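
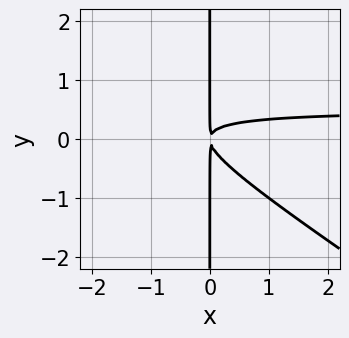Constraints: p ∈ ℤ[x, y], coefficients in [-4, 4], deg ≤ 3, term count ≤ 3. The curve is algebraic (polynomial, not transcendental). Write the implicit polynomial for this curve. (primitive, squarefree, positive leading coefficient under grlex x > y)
2*x^2*y + 3*x*y^2 - x^2

First, deg p = 3.
Next, against the integer gridlines: every point of the y-axis in the box is on the curve.
Finally, the integer polynomial consistent with all of this is the stated p.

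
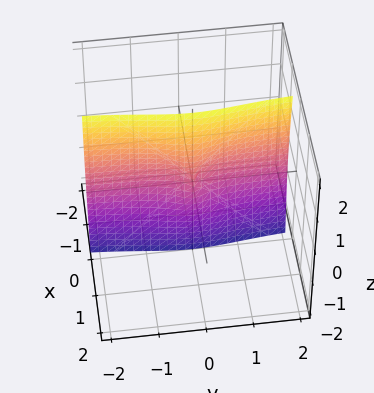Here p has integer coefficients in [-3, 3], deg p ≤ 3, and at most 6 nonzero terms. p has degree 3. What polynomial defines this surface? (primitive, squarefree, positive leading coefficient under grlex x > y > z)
3*x^3 + 3*x*y^2 + 2*x*z^2 + y^2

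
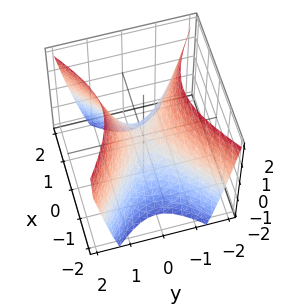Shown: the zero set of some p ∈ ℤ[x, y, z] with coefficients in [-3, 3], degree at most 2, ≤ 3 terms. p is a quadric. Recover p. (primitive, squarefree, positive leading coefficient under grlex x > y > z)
2*x^2 - 3*y^2 + 2*z

The degree is 2 — a saddle surface; a quadric.
Symmetries: the x ↦ −x reflection is a symmetry, so x appears only in even powers; it's symmetric under y → −y, forcing even powers of y.
Observable constraints: it meets the z-axis at z = 0 (among the integer gridlines); it meets the x-axis at x = 0 (among the integer gridlines); it meets the y-axis at y = 0 (among the integer gridlines).
Fitting integer coefficients to these (and the overall shape) gives p.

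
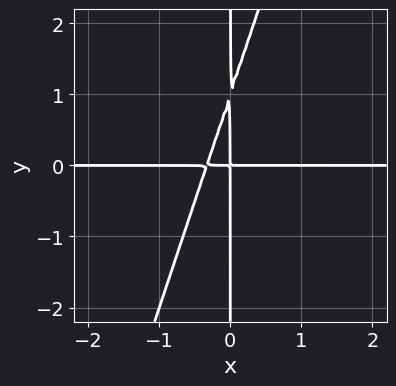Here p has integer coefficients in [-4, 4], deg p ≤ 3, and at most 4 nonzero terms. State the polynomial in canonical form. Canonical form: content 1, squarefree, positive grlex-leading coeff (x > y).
3*x^2*y - x*y^2 + x*y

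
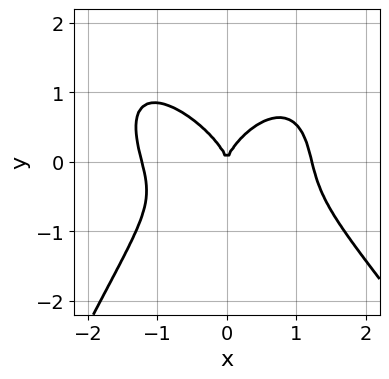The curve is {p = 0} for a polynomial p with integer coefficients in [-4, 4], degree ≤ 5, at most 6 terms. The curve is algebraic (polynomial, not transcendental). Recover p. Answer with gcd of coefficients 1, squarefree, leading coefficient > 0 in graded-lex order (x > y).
1. deg p = 4. A generic line meets the curve in up to 4 points.
2. Observable constraints: it crosses the y-axis at the gridline y = 0; it meets the x-axis at x = 0 (among the integer gridlines).
3. Together with the visible shape, these determine p as stated.

2*x^4 + x^3*y + 3*y^3 - 3*x^2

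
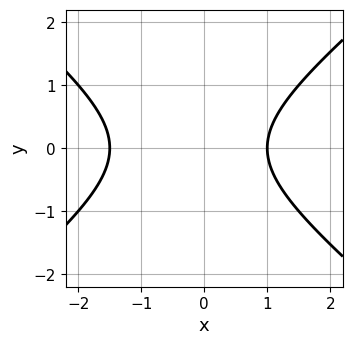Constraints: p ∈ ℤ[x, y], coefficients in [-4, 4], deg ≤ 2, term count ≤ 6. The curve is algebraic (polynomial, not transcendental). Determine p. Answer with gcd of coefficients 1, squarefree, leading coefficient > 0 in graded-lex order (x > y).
2*x^2 - 3*y^2 + x - 3

1. The degree is 2 — the shape is more complex than any degree-1 curve.
2. Symmetries: the y ↦ −y reflection is a symmetry, so y appears only in even powers.
3. Reading off the gridlines: it meets the x-axis at x = 1 (among the integer gridlines); it misses every integer gridline on the y-axis.
4. Assembling these constraints gives the stated polynomial.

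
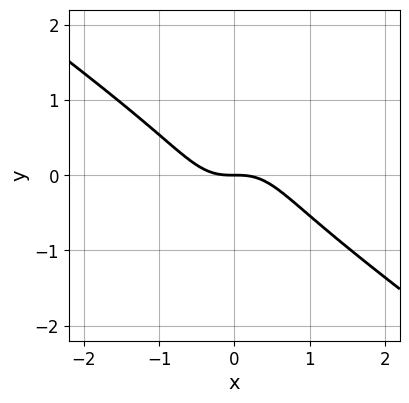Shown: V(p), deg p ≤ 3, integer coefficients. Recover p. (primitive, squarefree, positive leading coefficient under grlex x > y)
3*x^3 + 3*x^2*y + 2*y^3 + 2*y

Degree: a generic line meets the curve in up to 3 points, so deg p = 3.
Reading off the gridlines: one x-axis crossing is at x = 0; it crosses the y-axis at the gridline y = 0.
Together with the visible shape, these determine p as stated.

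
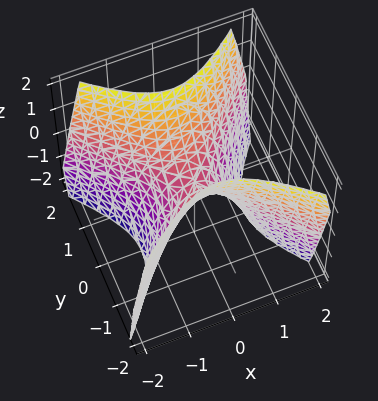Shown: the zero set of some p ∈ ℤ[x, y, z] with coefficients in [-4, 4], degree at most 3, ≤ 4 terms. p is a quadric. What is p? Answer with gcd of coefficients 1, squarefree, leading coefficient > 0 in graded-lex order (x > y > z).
First, the degree is 2 — a saddle surface; a quadric.
Then, symmetries: the x ↦ −x reflection is a symmetry, so x appears only in even powers; the y ↦ −y reflection is a symmetry, so y appears only in even powers.
Then, reading off the gridlines: it crosses the x-axis at the gridline x = 0; it meets the y-axis at y = 0 (among the integer gridlines).
Finally, solving for integer coefficients yields p as stated.

3*x^2 - 3*y^2 + 2*z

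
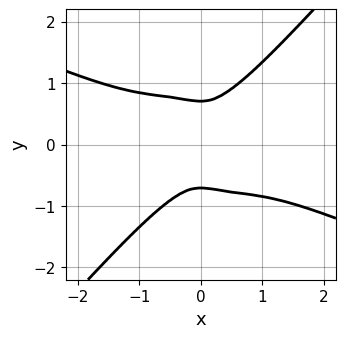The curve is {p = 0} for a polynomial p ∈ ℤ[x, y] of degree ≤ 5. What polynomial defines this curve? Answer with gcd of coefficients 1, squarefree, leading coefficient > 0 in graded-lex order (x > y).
First, degree: a generic line meets the curve in up to 4 points, so deg p = 4.
Finally, the integer polynomial consistent with all of this is the stated p.

x^4 + 2*x^3*y - 2*y^4 + x^2 + y^2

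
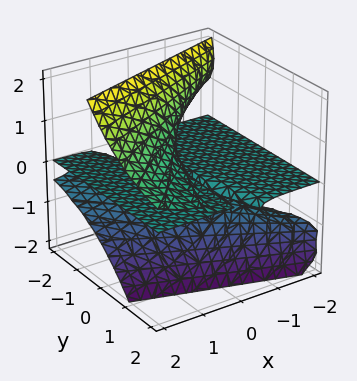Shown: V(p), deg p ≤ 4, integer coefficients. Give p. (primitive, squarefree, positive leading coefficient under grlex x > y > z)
3*y*z^2 + 2*z^3 - 2*x*z

(a) deg p = 3. No degree-2 surface has this shape.
(b) Observable constraints: the visible x-axis segment lies entirely on the surface; it meets the z-axis at z = 0 (among the integer gridlines); the visible y-axis segment lies entirely on the surface.
(c) Putting this together gives p.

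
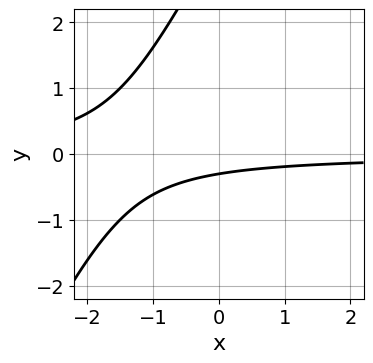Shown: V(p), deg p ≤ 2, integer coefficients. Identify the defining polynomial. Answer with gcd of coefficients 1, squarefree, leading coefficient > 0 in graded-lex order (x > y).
The degree is 2 — no degree-1 curve has this shape.
From the visible intercepts: no x-intercept at any integer in the box.
Together with the visible shape, these determine p as stated.

2*x*y - y^2 + 3*y + 1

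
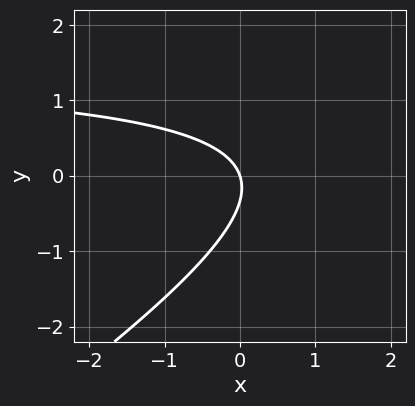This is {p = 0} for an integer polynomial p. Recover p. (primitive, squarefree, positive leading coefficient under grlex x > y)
2*x*y - 3*y^2 - 3*x - y

(a) Degree: the shape is more complex than any degree-1 curve, so deg p = 2.
(b) From the visible intercepts: it crosses the y-axis at the gridline y = 0; it crosses the x-axis at the gridline x = 0.
(c) Matching integer coefficients to the picture gives p.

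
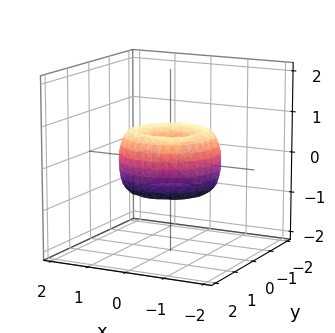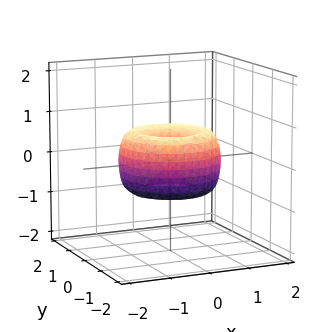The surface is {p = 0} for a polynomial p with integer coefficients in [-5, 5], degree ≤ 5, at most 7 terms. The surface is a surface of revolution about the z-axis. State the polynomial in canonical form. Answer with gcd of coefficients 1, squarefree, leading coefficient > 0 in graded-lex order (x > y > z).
1. deg p = 4.
2. By symmetry, the z-axis is an axis of rotation, so x and y enter only as x² + y².
3. From the visible intercepts: a circular section at z = 0 has radius between 1 and 2; one x-axis crossing is at x = 0.
4. These observations pin down the coefficients.

2*x^4 + 4*x^2*y^2 + 2*y^4 - 3*x^2 - 3*y^2 + 2*z^2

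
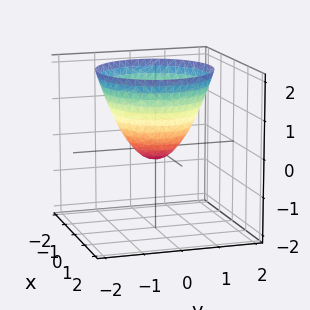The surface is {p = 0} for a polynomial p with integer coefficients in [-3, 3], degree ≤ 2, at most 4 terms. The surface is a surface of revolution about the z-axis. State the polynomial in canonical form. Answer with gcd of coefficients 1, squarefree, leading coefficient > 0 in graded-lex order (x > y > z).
Degree: a generic line meets the surface in up to 2 points, so deg p = 2.
Symmetries: the surface is invariant under rotation about z: p = q(x² + y², z).
Reading off the gridlines: a circular section at z = 1 has radius between 1 and 2.
The integer polynomial consistent with all of this is the stated p.

3*x^2 + 3*y^2 - 3*z - 1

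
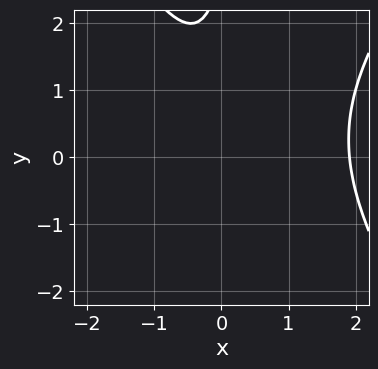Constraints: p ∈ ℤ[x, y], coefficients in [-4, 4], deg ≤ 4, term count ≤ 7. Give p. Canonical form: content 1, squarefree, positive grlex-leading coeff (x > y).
First, deg p = 3.
Next, from the visible intercepts: the curve avoids every integer y-axis point in the box.
Finally, putting this together gives p.

2*x^3 - x*y^2 - 3*x^2 + y - 3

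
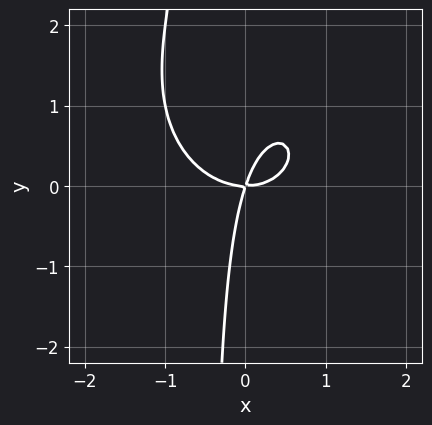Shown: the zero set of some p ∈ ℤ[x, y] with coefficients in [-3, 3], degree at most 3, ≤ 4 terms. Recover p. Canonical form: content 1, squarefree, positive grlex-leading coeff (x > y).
1. The degree is 3 — the shape is more complex than any degree-2 curve.
2. From the visible intercepts: one y-axis crossing is at y = 0; one x-axis crossing is at x = 0.
3. Putting this together gives p.

2*x^3 + 2*x*y^2 - 3*x*y + y^2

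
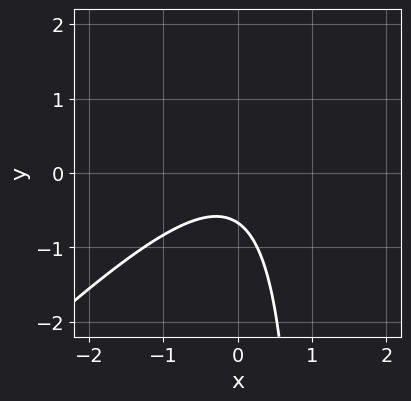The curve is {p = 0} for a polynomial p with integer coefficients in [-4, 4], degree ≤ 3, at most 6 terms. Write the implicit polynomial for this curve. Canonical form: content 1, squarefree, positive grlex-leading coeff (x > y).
3*x^2 - 3*x*y + 3*y + 2

Degree: no degree-1 curve has this shape, so deg p = 2.
Against the integer gridlines: the curve avoids every integer x-axis point in the box.
Solving for integer coefficients yields p as stated.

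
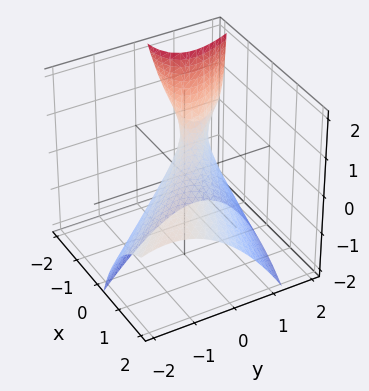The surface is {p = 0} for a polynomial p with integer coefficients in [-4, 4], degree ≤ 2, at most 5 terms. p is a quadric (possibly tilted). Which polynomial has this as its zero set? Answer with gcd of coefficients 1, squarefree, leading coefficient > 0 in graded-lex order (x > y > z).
1. Degree: a generic line meets the surface in up to 2 points, so deg p = 2.
2. Reading off the gridlines: one y-axis crossing is at y = 0; one x-axis crossing is at x = 0; one z-axis crossing is at z = 0.
3. Solving for integer coefficients yields p as stated.

x^2 + 3*x*y + 2*x*z + 2*y^2 + 3*z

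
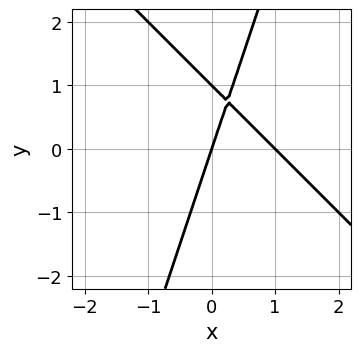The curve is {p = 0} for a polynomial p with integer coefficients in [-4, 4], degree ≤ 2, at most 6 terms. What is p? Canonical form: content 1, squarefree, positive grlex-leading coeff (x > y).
3*x^2 + 2*x*y - y^2 - 3*x + y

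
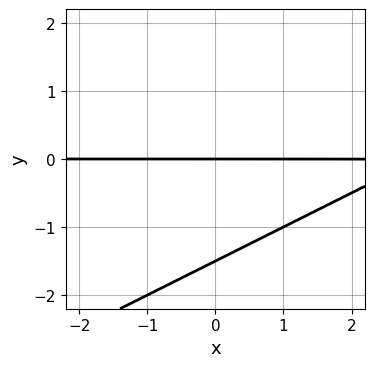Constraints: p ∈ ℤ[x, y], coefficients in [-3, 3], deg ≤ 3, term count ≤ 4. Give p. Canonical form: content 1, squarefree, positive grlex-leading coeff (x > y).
The degree is 2 — no degree-1 curve has this shape.
Reading off the gridlines: every point of the x-axis in the box is on the curve; it crosses the y-axis at the gridline y = 0.
These observations pin down the coefficients.

x*y - 2*y^2 - 3*y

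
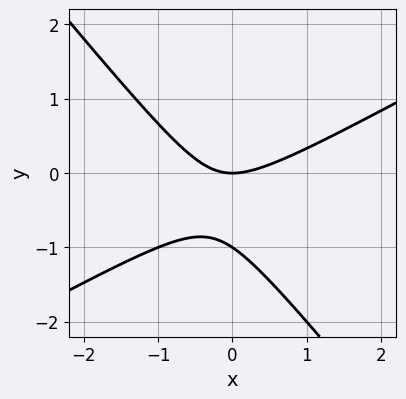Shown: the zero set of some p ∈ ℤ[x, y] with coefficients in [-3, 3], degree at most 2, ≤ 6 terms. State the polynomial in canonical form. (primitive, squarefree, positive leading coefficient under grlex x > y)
2*x^2 - 2*x*y - 3*y^2 - 3*y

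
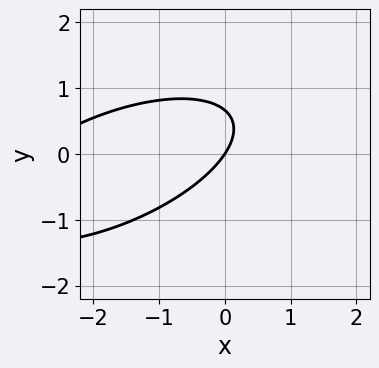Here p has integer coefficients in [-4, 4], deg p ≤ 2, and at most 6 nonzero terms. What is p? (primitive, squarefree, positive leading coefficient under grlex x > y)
(a) Degree: no degree-1 curve has this shape, so deg p = 2.
(b) From the axis intercepts and sections: one x-axis crossing is at x = 0; it meets the y-axis at y = 0 (among the integer gridlines).
(c) Together with the visible shape, these determine p as stated.

x^2 - 2*x*y + 3*y^2 + 3*x - 2*y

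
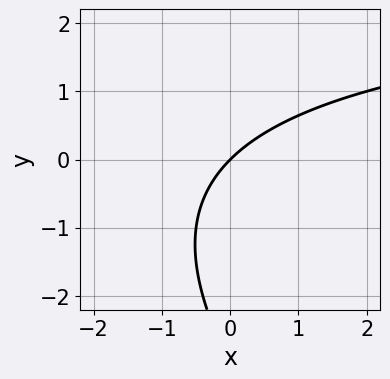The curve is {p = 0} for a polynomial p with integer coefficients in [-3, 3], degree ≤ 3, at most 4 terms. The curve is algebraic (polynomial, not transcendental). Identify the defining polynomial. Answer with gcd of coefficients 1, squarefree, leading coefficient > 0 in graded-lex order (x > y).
First, the degree is 2 — no degree-1 curve has this shape.
Then, reading off the gridlines: it crosses the y-axis at the gridline y = 0; one x-axis crossing is at x = 0.
Finally, putting this together gives p.

x*y + y^2 - 3*x + 3*y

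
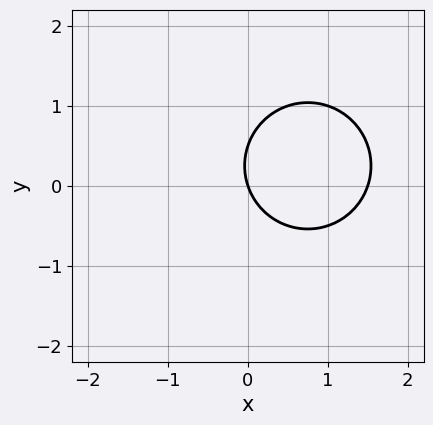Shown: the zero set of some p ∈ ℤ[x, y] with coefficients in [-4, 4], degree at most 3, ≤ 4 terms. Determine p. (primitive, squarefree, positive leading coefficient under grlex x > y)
deg p = 2.
Observable constraints: it meets the x-axis at x = 0 (among the integer gridlines); it crosses the y-axis at the gridline y = 0.
Fitting integer coefficients to these (and the overall shape) gives p.

2*x^2 + 2*y^2 - 3*x - y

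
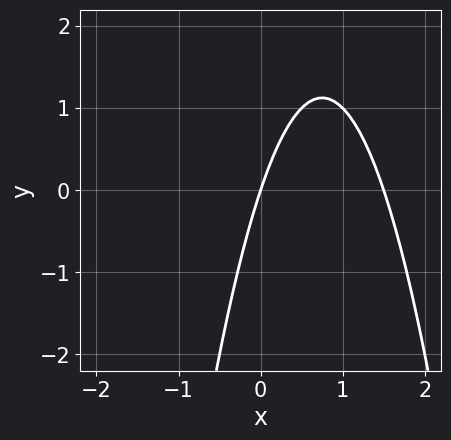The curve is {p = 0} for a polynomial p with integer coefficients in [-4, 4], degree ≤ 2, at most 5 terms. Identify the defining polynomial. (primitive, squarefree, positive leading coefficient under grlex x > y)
1. Degree: the shape is more complex than any degree-1 curve, so deg p = 2.
2. Observable constraints: it crosses the y-axis at the gridline y = 0; one x-axis crossing is at x = 0.
3. The integer polynomial consistent with all of this is the stated p.

2*x^2 - 3*x + y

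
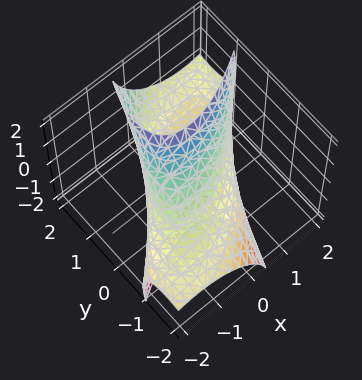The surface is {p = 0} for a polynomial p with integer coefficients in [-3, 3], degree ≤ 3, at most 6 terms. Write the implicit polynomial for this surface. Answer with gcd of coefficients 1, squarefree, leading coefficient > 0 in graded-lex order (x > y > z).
2*x^2 - 3*x*y + 2*y^2 - 3*y*z + z^2 - 3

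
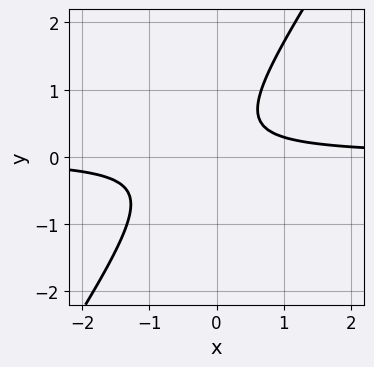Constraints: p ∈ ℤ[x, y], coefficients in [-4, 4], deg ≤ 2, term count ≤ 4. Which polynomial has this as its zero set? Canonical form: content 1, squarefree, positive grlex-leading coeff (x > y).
(a) Degree: the shape is more complex than any degree-1 curve, so deg p = 2.
(b) Reading off the gridlines: the curve avoids every integer x-axis point in the box; no y-intercept at any integer in the box.
(c) Together with the visible shape, these determine p as stated.

3*x*y - 2*y^2 + y - 1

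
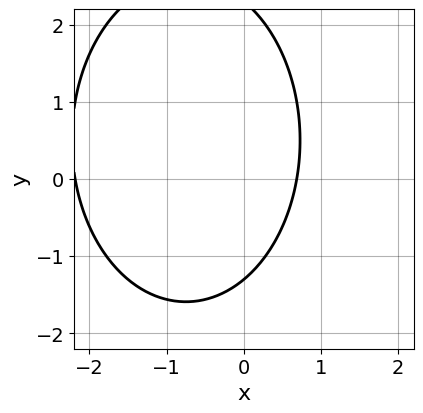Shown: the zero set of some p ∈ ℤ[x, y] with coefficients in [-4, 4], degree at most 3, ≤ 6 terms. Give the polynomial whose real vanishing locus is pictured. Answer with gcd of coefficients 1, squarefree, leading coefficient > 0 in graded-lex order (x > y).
2*x^2 + y^2 + 3*x - y - 3

First, degree: the shape is more complex than any degree-1 curve, so deg p = 2.
Finally, solving for integer coefficients yields p as stated.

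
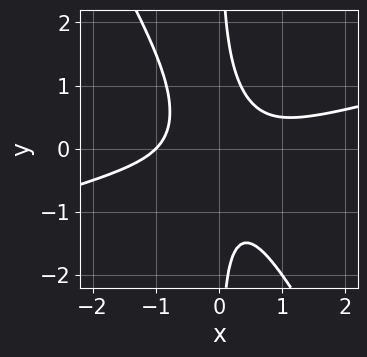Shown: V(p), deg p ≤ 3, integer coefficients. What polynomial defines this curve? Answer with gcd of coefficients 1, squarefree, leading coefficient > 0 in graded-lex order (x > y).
x^3 - 3*x^2*y - 2*x*y^2 + 1

deg p = 3. A generic line meets the curve in up to 3 points.
Reading off the gridlines: no y-intercept at any integer in the box; it crosses the x-axis at the gridline x = -1.
Putting this together gives p.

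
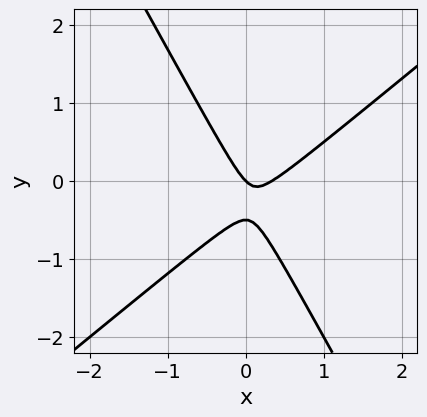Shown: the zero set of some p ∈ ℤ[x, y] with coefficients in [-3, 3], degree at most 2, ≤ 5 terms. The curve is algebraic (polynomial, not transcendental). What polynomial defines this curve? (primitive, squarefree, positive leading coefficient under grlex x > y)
(a) Degree: no degree-1 curve has this shape, so deg p = 2.
(b) Reading off the gridlines: it meets the y-axis at y = 0 (among the integer gridlines); one x-axis crossing is at x = 0.
(c) Matching integer coefficients to the picture gives p.

3*x^2 - 2*x*y - 2*y^2 - x - y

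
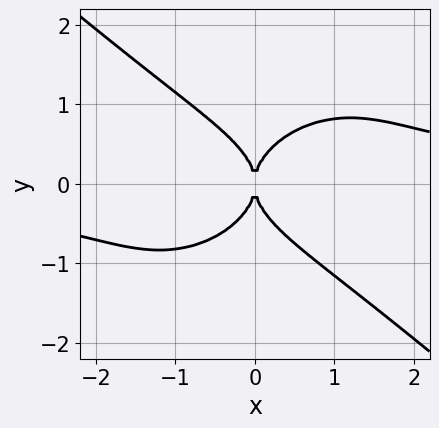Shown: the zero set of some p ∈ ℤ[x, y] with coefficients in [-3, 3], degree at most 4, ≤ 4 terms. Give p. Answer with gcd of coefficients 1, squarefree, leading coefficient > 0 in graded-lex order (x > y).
1. deg p = 4. A generic line meets the curve in up to 4 points.
2. Checking where it meets the axes: it meets the y-axis at y = 0 (among the integer gridlines); one x-axis crossing is at x = 0.
3. The integer polynomial consistent with all of this is the stated p.

2*x^3*y + 3*y^4 - 3*x^2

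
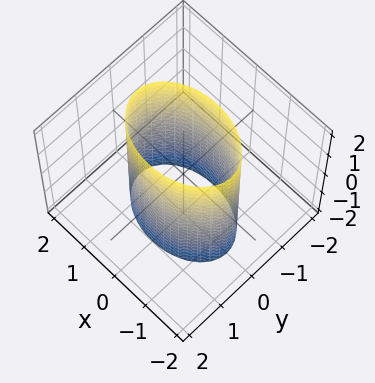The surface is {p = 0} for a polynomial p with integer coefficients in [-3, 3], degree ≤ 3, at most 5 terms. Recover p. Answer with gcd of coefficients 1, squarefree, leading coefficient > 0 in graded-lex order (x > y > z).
x^2 + 2*y^2 - 2

deg p = 2.
Symmetries: it's symmetric under y → −y, forcing even powers of y; it's symmetric under z → −z, forcing even powers of z; it's symmetric under x → −x, forcing even powers of x.
Observable constraints: among the integer gridlines, it crosses the y-axis at y ∈ {-1, 1}; no z-intercept at any integer in the box.
Together with the visible shape, these determine p as stated.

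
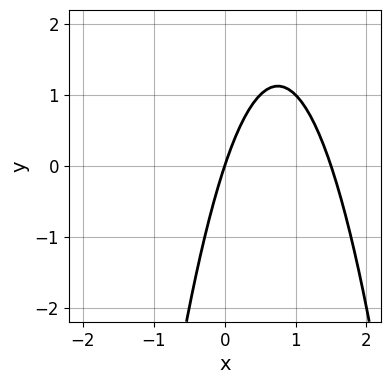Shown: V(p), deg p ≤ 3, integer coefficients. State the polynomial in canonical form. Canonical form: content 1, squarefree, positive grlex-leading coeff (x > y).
2*x^2 - 3*x + y

First, degree: no degree-1 curve has this shape, so deg p = 2.
Then, reading off the gridlines: it meets the y-axis at y = 0 (among the integer gridlines); it crosses the x-axis at the gridline x = 0.
Finally, the integer polynomial consistent with all of this is the stated p.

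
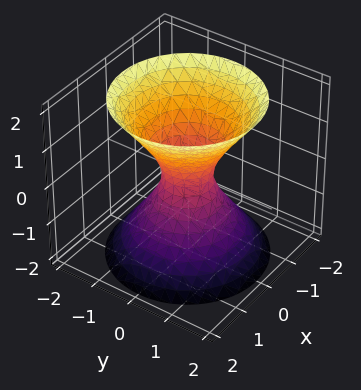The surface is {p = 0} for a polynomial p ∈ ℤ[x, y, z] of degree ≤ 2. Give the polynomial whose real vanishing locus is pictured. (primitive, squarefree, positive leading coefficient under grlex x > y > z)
1. Degree: a generic line meets the surface in up to 2 points, so deg p = 2.
2. Symmetry: the surface is invariant under rotation about z: p = q(x² + y², z).
3. Observable constraints: a circular section at z = 0 has radius between 0 and 1; no z-intercept at any integer in the box.
4. The integer polynomial consistent with all of this is the stated p.

3*x^2 + 3*y^2 - 2*z^2 - 1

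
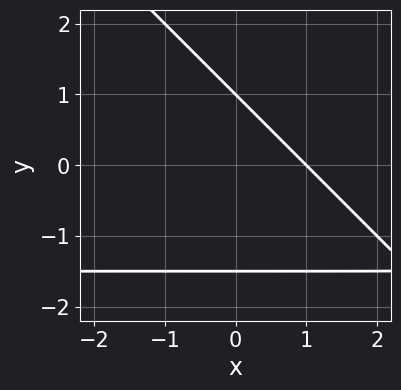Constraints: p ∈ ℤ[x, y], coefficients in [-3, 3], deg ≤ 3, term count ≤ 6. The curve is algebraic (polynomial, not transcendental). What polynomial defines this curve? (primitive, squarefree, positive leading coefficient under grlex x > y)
Degree: no degree-1 curve has this shape, so deg p = 2.
From the axis intercepts and sections: it crosses the x-axis at the gridline x = 1; it crosses the y-axis at the gridline y = 1.
Assembling these constraints gives the stated polynomial.

2*x*y + 2*y^2 + 3*x + y - 3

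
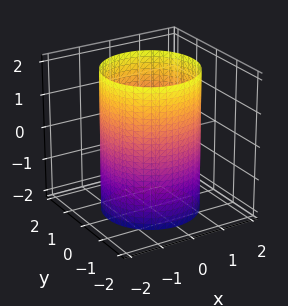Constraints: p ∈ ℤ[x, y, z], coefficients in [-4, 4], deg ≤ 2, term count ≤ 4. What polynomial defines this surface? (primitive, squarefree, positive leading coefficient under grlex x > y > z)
1. deg p = 2. A cylinder; a quadric.
2. Symmetries: it's symmetric under z → −z, forcing even powers of z; the surface is invariant under rotation about z: p = q(x² + y², z).
3. Reading off the gridlines: a circular section at z = 1 has radius between 1 and 2; no z-intercept at any integer in the box.
4. Solving for integer coefficients yields p as stated.

x^2 + y^2 - 2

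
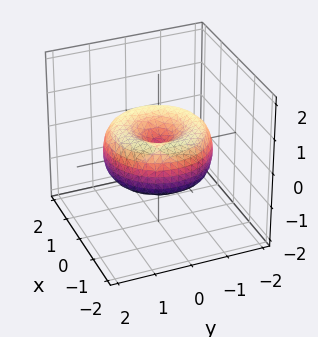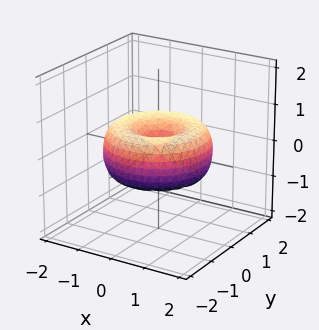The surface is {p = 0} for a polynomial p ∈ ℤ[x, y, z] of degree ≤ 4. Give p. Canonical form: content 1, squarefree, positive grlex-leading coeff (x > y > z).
deg p = 4.
Symmetries: rotational symmetry about the z-axis ⇒ p depends on x, y only through x² + y².
Reading off the gridlines: it meets the z-axis at z = 0 (among the integer gridlines); a circular section at z = 0 has radius between 1 and 2; it crosses the x-axis at the gridline x = 0.
Putting this together gives p.

x^4 + 2*x^2*y^2 + y^4 - 2*x^2 - 2*y^2 + 2*z^2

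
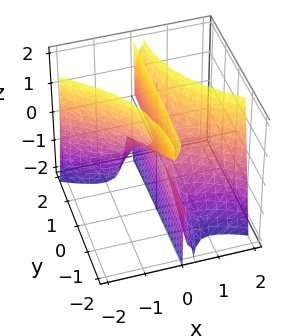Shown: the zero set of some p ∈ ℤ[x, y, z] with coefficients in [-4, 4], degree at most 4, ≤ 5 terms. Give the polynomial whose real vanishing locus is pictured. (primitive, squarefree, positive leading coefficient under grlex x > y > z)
1. The degree is 3 — the shape is more complex than any degree-2 surface.
2. From the visible intercepts: it crosses the x-axis at the gridline x = 0; every point of the z-axis in the box is on the surface; the visible y-axis segment lies entirely on the surface.
3. Assembling these constraints gives the stated polynomial.

2*x^3 + 3*x^2*y - x*z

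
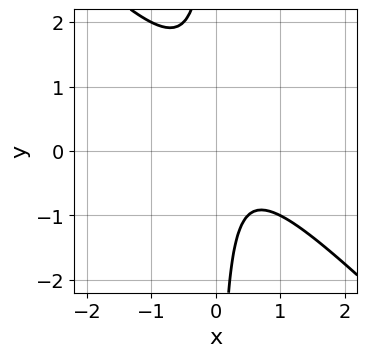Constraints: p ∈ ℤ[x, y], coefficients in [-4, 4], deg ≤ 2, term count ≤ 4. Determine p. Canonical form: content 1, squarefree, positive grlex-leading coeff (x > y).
2*x^2 + 2*x*y - x + 1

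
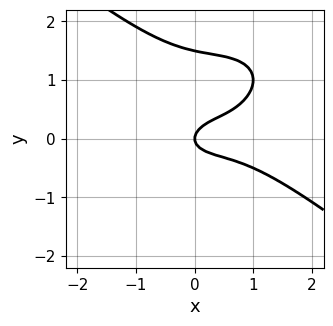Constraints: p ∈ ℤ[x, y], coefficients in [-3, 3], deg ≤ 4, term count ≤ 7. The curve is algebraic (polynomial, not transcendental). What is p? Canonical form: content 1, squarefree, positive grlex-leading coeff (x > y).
x^3 + 2*y^3 - x^2 - 3*y^2 + x

1. deg p = 3. No degree-2 curve has this shape.
2. From the visible intercepts: one y-axis crossing is at y = 0; it meets the x-axis at x = 0 (among the integer gridlines).
3. The integer polynomial consistent with all of this is the stated p.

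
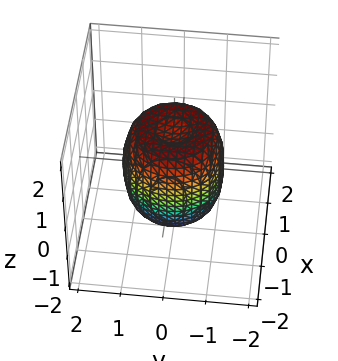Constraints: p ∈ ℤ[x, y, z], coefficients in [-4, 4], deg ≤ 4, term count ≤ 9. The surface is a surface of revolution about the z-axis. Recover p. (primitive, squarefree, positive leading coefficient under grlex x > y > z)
2*x^4 + 4*x^2*y^2 + 2*y^4 - 2*x^2 - 2*y^2 + z^2 - 1

(a) The degree is 4 — no degree-3 surface has this shape.
(b) By symmetry, every cross-section ⟂ z is a circle, so x, y appear only via x² + y².
(c) Reading off the gridlines: a circular section at z = 1 has radius exactly 1; among the integer gridlines, it crosses the z-axis at z ∈ {-1, 1}.
(d) These observations pin down the coefficients.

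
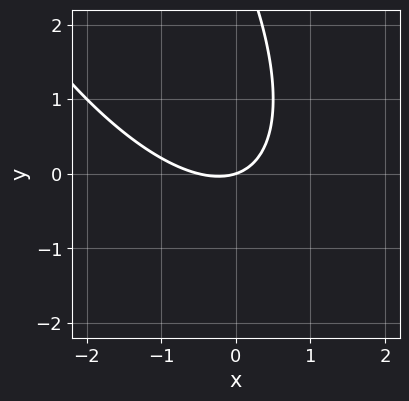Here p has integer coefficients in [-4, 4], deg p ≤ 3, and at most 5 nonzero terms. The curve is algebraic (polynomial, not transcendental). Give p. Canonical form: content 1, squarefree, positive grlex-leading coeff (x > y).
(a) deg p = 2. No degree-1 curve has this shape.
(b) From the visible intercepts: it meets the y-axis at y = 0 (among the integer gridlines); it crosses the x-axis at the gridline x = 0.
(c) Assembling these constraints gives the stated polynomial.

2*x^2 + 2*x*y + y^2 + x - 3*y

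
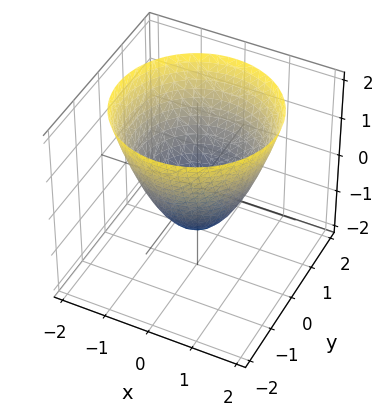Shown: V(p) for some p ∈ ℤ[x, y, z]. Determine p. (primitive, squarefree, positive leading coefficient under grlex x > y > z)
1. Degree: a generic line meets the surface in up to 2 points, so deg p = 2.
2. Symmetry: the z-axis is an axis of rotation, so x and y enter only as x² + y².
3. From the visible intercepts: the y-axis gridline crossings are at y ∈ {-1, 1}; a circular section at z = 1 has radius between 1 and 2; the x-axis gridline crossings are at x ∈ {-1, 1}; it crosses the z-axis at the gridline z = -1.
4. Assembling these constraints gives the stated polynomial.

x^2 + y^2 - z - 1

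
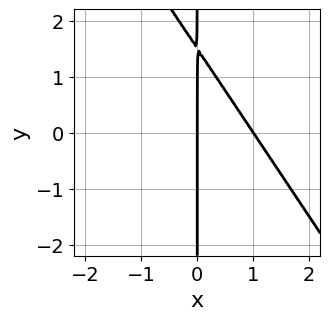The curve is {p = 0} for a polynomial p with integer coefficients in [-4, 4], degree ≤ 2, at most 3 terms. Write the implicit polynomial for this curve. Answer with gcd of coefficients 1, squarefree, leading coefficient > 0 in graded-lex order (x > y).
3*x^2 + 2*x*y - 3*x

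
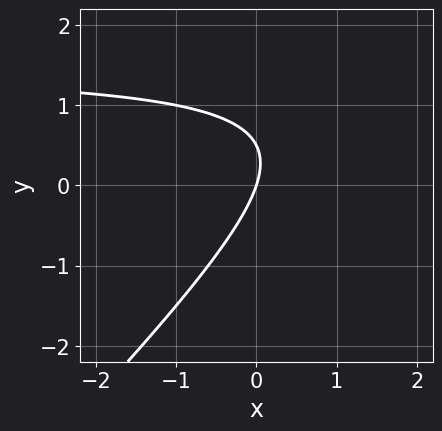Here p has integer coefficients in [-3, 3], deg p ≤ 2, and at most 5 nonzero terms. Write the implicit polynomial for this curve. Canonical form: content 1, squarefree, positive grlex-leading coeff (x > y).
1. deg p = 2.
2. From the visible intercepts: it meets the y-axis at y = 0 (among the integer gridlines); one x-axis crossing is at x = 0.
3. Together with the visible shape, these determine p as stated.

2*x*y - 2*y^2 - 3*x + y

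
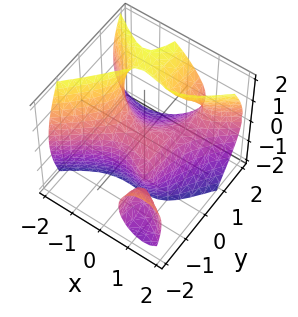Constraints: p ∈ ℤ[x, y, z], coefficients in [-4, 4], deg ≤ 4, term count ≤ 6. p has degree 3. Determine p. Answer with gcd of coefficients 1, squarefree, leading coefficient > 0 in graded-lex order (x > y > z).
First, I count 2 distinct pieces.
Then, degree: the shape is more complex than any degree-2 surface, so deg p = 3.
Next, reading off the gridlines: it crosses the y-axis at the gridline y = 0; it meets the x-axis at x = 0 (among the integer gridlines); it crosses the z-axis at the gridline z = 0.
Finally, fitting integer coefficients to these (and the overall shape) gives p.

2*x^3 - 3*x*y^2 - 2*y*z^2 + 2*y^2 + 2*z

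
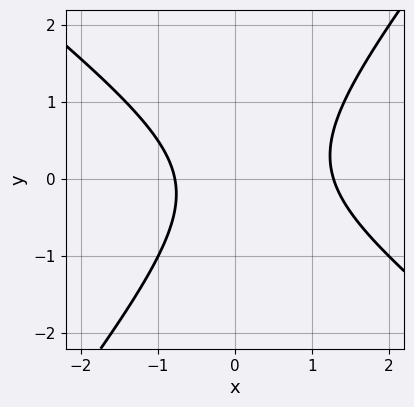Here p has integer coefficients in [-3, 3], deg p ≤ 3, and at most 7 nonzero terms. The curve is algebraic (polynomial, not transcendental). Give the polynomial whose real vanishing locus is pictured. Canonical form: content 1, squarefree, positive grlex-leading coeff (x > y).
2*x^2 + x*y - 2*y^2 - x - 2

(a) Degree: a generic line meets the curve in up to 2 points, so deg p = 2.
(b) From the visible intercepts: it misses every integer gridline on the y-axis.
(c) Assembling these constraints gives the stated polynomial.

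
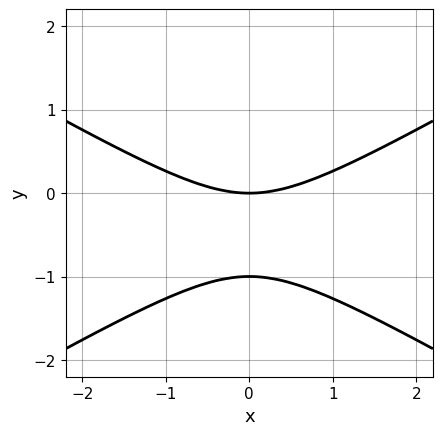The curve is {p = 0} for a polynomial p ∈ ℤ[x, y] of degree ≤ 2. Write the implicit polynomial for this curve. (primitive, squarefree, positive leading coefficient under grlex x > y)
x^2 - 3*y^2 - 3*y

First, degree: the shape is more complex than any degree-1 curve, so deg p = 2.
Then, symmetries: mirror symmetry x ↦ −x ⇒ only even powers of x.
Next, against the integer gridlines: the y-axis gridline crossings are at y ∈ {-1, 0}; it crosses the x-axis at the gridline x = 0.
Finally, matching integer coefficients to the picture gives p.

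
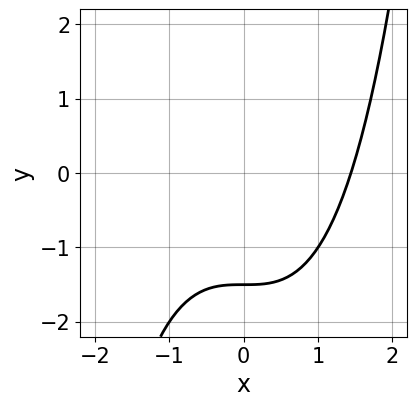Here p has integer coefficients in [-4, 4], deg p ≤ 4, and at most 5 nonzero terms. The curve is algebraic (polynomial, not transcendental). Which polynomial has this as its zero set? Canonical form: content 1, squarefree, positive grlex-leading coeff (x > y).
The degree is 3 — no degree-2 curve has this shape.
The integer polynomial consistent with all of this is the stated p.

x^3 - 2*y - 3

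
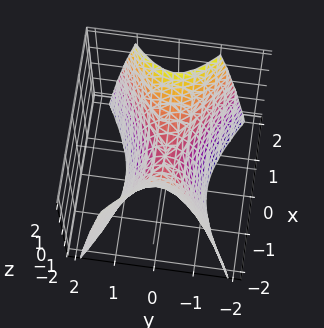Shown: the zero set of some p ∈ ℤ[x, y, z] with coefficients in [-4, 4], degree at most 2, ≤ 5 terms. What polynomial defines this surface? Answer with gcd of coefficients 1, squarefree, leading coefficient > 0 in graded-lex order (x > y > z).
x^2 - 2*y^2 - z

1. The degree is 2 — a hyperbolic paraboloid; a quadric.
2. Symmetries: it's symmetric under x → −x, forcing even powers of x; it's symmetric under y → −y, forcing even powers of y.
3. From the axis intercepts and sections: it meets the z-axis at z = 0 (among the integer gridlines); it crosses the y-axis at the gridline y = 0.
4. Matching integer coefficients to the picture gives p.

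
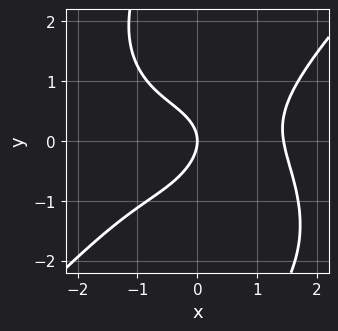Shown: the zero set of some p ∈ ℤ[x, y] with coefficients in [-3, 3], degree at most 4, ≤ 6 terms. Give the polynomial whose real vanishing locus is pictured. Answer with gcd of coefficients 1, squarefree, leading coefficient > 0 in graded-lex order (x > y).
x^4 - x*y^3 + x*y - 3*y^2 - 3*x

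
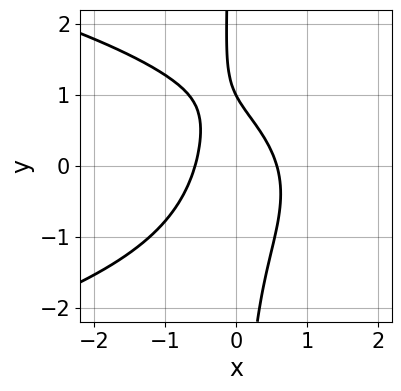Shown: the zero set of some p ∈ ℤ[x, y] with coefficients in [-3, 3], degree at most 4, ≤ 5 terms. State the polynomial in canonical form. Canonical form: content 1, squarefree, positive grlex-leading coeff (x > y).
2*x*y^2 + 3*x^2 + y - 1

1. The degree is 3 — a generic line meets the curve in up to 3 points.
2. Observable constraints: it crosses the y-axis at the gridline y = 1.
3. Assembling these constraints gives the stated polynomial.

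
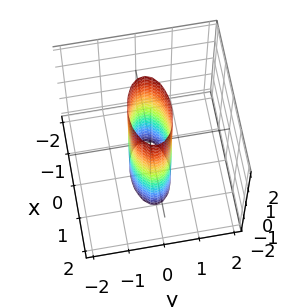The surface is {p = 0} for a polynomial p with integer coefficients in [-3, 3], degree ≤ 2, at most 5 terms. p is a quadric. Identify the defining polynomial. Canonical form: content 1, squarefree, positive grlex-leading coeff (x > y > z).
deg p = 2. A cylinder; a quadric.
Symmetries: mirror symmetry x ↦ −x ⇒ only even powers of x; the z ↦ −z reflection is a symmetry, so z appears only in even powers; it's symmetric under y → −y, forcing even powers of y.
From the visible intercepts: among the integer gridlines, it crosses the x-axis at x ∈ {-1, 1}; the surface avoids every integer z-axis point in the box.
Fitting integer coefficients to these (and the overall shape) gives p.

x^2 + 3*y^2 - 1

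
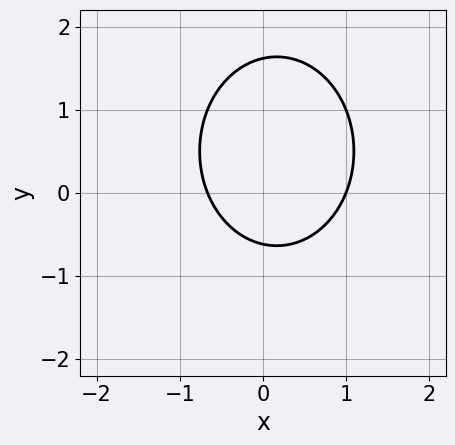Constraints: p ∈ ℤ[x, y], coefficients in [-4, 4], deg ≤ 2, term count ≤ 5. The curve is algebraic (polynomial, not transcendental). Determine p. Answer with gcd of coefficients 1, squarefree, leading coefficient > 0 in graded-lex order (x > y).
3*x^2 + 2*y^2 - x - 2*y - 2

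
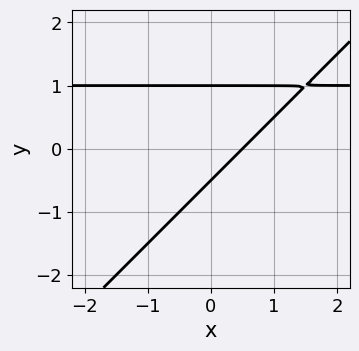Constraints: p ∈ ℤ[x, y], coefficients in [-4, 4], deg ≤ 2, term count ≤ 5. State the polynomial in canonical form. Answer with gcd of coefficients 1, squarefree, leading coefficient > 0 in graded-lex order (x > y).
2*x*y - 2*y^2 - 2*x + y + 1

Degree: no degree-1 curve has this shape, so deg p = 2.
Observable constraints: one y-axis crossing is at y = 1.
Fitting integer coefficients to these (and the overall shape) gives p.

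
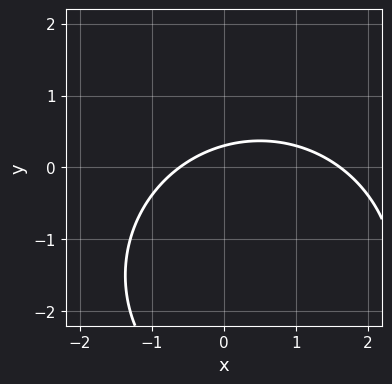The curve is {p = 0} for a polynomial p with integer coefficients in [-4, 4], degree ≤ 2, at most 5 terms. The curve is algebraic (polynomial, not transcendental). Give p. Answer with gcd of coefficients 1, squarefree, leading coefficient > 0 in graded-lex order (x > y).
(a) deg p = 2. No degree-1 curve has this shape.
(b) The integer polynomial consistent with all of this is the stated p.

x^2 + y^2 - x + 3*y - 1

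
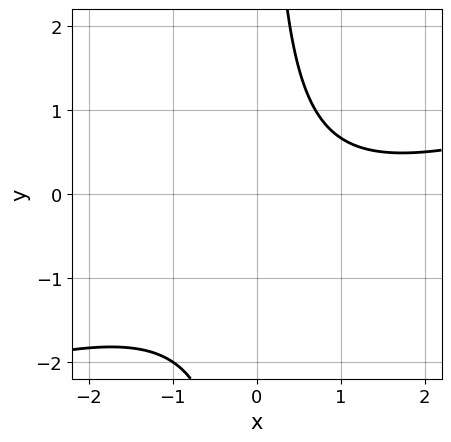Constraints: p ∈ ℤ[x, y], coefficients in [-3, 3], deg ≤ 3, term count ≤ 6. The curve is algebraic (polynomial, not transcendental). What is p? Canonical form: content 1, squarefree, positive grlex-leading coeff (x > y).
x^2 - 3*x*y - 2*x + 3

(a) Degree: a generic line meets the curve in up to 2 points, so deg p = 2.
(b) Checking where it meets the axes: it misses every integer gridline on the x-axis; the curve avoids every integer y-axis point in the box.
(c) Putting this together gives p.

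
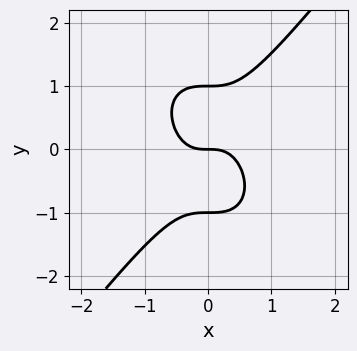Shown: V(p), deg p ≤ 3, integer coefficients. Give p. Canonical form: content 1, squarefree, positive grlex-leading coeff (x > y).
(a) The degree is 3 — no degree-2 curve has this shape.
(b) Observable constraints: it crosses the x-axis at the gridline x = 0; the y-axis gridline crossings are at y ∈ {-1, 0, 1}.
(c) Solving for integer coefficients yields p as stated.

2*x^3 - y^3 + y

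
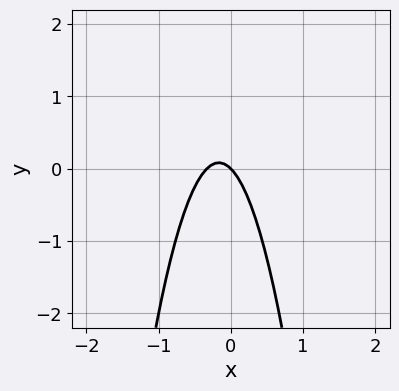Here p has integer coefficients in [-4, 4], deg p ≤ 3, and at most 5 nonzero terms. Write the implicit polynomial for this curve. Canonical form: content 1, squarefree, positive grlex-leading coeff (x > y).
1. Degree: the shape is more complex than any degree-1 curve, so deg p = 2.
2. Checking where it meets the axes: it meets the y-axis at y = 0 (among the integer gridlines); it meets the x-axis at x = 0 (among the integer gridlines).
3. Fitting integer coefficients to these (and the overall shape) gives p.

3*x^2 + x + y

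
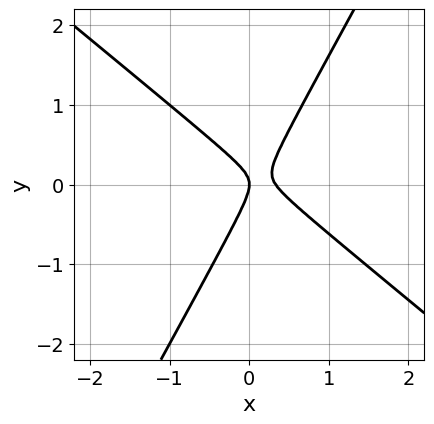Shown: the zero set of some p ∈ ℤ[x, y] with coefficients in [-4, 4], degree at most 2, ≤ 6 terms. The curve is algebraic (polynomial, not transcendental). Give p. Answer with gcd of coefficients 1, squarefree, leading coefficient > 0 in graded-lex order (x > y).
3*x^2 + 2*x*y - 2*y^2 - x

(a) Degree: the shape is more complex than any degree-1 curve, so deg p = 2.
(b) Observable constraints: it meets the y-axis at y = 0 (among the integer gridlines); one x-axis crossing is at x = 0.
(c) Solving for integer coefficients yields p as stated.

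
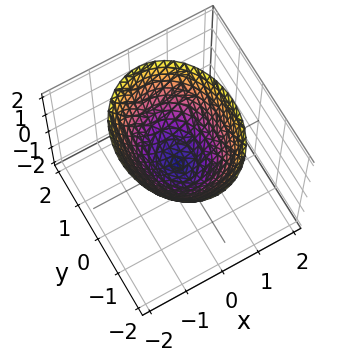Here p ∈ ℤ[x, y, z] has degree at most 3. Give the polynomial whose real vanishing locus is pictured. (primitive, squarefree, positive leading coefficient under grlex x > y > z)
3*x^2 + 2*y^2 - 3*z

First, the degree is 2 — a paraboloid; a quadric.
Next, symmetries: mirror symmetry x ↦ −x ⇒ only even powers of x; mirror symmetry y ↦ −y ⇒ only even powers of y.
Then, from the visible intercepts: it meets the z-axis at z = 0 (among the integer gridlines); one y-axis crossing is at y = 0; it crosses the x-axis at the gridline x = 0.
Finally, putting this together gives p.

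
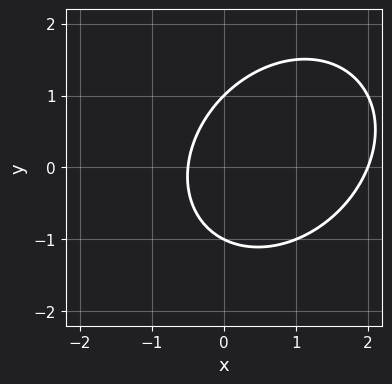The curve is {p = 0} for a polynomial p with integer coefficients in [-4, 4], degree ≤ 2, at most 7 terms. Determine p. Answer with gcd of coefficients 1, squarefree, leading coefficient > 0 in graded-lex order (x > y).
First, the degree is 2 — no degree-1 curve has this shape.
Then, against the integer gridlines: it crosses the x-axis at the gridline x = 2; the y-axis gridline crossings are at y ∈ {-1, 1}.
Finally, solving for integer coefficients yields p as stated.

2*x^2 - x*y + 2*y^2 - 3*x - 2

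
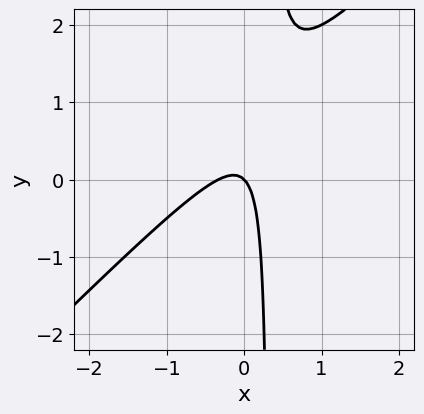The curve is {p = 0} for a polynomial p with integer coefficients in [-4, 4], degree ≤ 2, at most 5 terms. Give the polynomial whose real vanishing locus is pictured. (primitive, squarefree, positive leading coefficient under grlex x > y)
3*x^2 - 3*x*y + x + y

1. deg p = 2. The shape is more complex than any degree-1 curve.
2. Reading off the gridlines: it crosses the y-axis at the gridline y = 0; it crosses the x-axis at the gridline x = 0.
3. Assembling these constraints gives the stated polynomial.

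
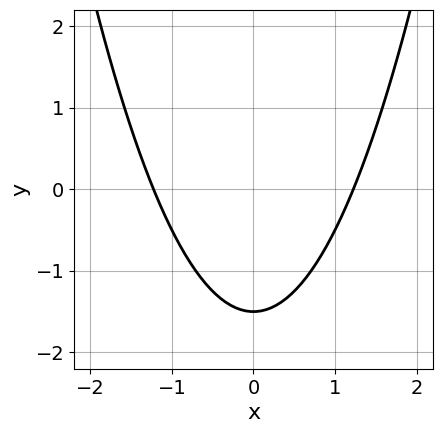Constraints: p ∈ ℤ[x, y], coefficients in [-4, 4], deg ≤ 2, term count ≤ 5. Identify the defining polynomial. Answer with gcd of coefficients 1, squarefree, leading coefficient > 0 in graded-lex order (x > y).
(a) The degree is 2 — a generic line meets the curve in up to 2 points.
(b) Symmetries: it's symmetric under x → −x, forcing even powers of x.
(c) These observations pin down the coefficients.

2*x^2 - 2*y - 3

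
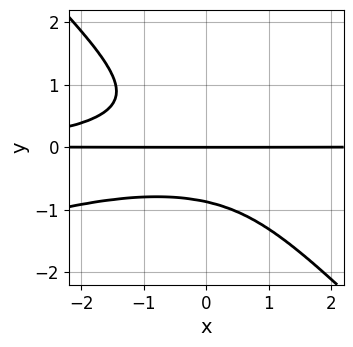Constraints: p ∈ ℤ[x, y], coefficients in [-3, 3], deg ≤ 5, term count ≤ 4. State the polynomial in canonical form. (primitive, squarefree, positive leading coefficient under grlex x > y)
(a) Degree: the shape is more complex than any degree-3 curve, so deg p = 4.
(b) Against the integer gridlines: it crosses the y-axis at the gridline y = 0; every point of the x-axis in the box is on the curve.
(c) Together with the visible shape, these determine p as stated.

x^2*y^2 - 2*x*y^3 - 3*y^4 - 2*y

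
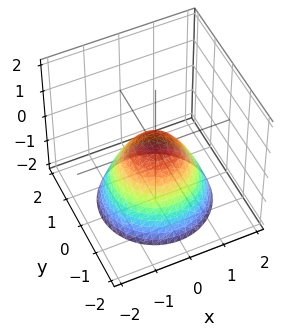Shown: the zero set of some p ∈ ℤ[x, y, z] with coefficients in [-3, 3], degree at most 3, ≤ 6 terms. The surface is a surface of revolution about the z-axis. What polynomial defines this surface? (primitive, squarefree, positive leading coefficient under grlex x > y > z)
The degree is 2 — no degree-1 surface has this shape.
Symmetries: the z-axis is an axis of rotation, so x and y enter only as x² + y².
From the visible intercepts: a circular section at z = -2 has radius between 1 and 2.
Putting this together gives p.

3*x^2 + 3*y^2 + 3*z - 1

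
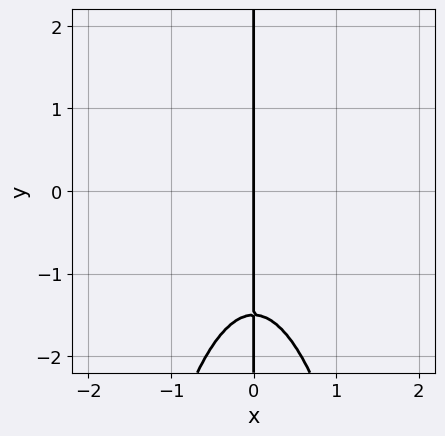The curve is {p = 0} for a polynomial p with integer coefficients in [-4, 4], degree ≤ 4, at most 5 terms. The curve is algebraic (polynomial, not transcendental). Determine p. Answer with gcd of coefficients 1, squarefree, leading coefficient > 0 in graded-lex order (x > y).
First, the degree is 3 — no degree-2 curve has this shape.
Then, against the integer gridlines: every point of the y-axis in the box is on the curve; it meets the x-axis at x = 0 (among the integer gridlines).
Finally, fitting integer coefficients to these (and the overall shape) gives p.

3*x^3 + 2*x*y + 3*x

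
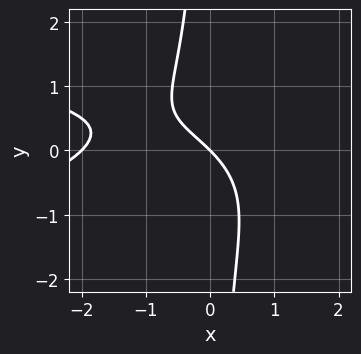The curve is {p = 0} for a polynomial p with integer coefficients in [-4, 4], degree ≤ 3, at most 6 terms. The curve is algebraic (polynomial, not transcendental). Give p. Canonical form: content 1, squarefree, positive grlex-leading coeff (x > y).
2*x*y^2 + x^2 + 2*x + 2*y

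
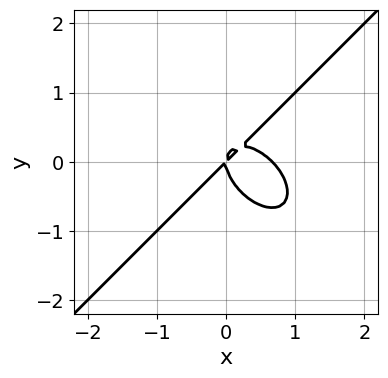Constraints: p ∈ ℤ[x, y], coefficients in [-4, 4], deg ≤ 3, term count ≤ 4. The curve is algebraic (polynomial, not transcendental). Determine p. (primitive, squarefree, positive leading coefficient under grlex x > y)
3*x^3 - 3*y^3 - 2*x^2 + 2*x*y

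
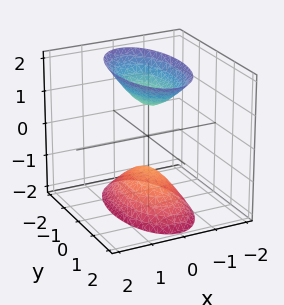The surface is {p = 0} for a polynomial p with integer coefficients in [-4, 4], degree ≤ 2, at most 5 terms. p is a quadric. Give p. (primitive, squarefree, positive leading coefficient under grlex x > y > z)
3*x^2 + y^2 - z^2 + 1

First, there are 2 components. They look like related sheets of one shape, so recover p as a whole.
Then, deg p = 2. Two separate bowl-shaped sheets opening away from each other; a quadric.
Next, symmetries: it's symmetric under y → −y, forcing even powers of y; mirror symmetry x ↦ −x ⇒ only even powers of x; it's symmetric under z → −z, forcing even powers of z.
Next, observable constraints: among the integer gridlines, it crosses the z-axis at z ∈ {-1, 1}; it misses every integer gridline on the x-axis; no y-intercept at any integer in the box.
Finally, assembling these constraints gives the stated polynomial.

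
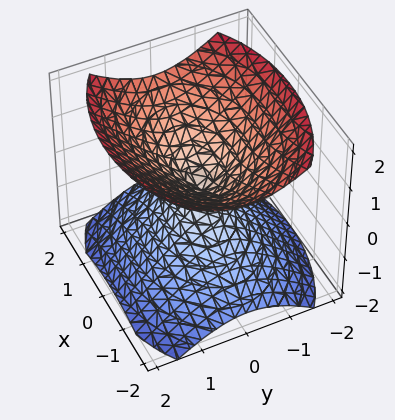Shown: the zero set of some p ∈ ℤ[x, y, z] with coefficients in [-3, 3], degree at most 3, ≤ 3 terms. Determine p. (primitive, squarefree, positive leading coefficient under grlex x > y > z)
x^2 + 2*y^2 - 2*z^2

(a) The picture has 2 separate pieces. Treating them together as one polynomial.
(b) Degree: a double cone through the origin; a quadric, so deg p = 2.
(c) Symmetries: it's symmetric under y → −y, forcing even powers of y; it's symmetric under x → −x, forcing even powers of x; the z ↦ −z reflection is a symmetry, so z appears only in even powers.
(d) Observable constraints: it meets the z-axis at z = 0 (among the integer gridlines); it meets the x-axis at x = 0 (among the integer gridlines).
(e) Fitting integer coefficients to these (and the overall shape) gives p.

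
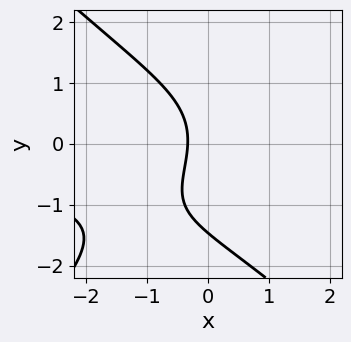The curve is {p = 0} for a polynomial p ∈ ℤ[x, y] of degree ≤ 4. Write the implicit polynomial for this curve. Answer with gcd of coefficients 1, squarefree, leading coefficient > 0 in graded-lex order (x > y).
x^2*y - y^3 - y^2 - 3*x - 1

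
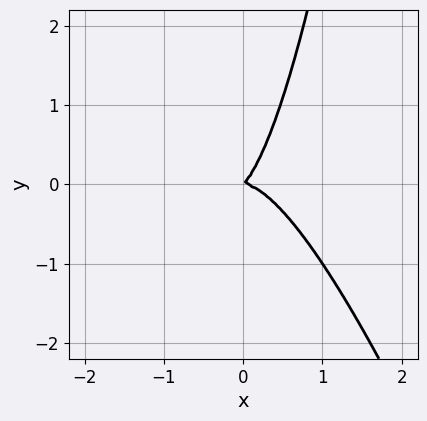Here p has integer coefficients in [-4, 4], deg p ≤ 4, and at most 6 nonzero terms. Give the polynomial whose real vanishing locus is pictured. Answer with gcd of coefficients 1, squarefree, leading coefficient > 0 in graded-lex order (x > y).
3*x^3 + x^2*y + x*y - y^2

First, deg p = 3. The shape is more complex than any degree-2 curve.
Then, against the integer gridlines: it crosses the x-axis at the gridline x = 0; one y-axis crossing is at y = 0.
Finally, solving for integer coefficients yields p as stated.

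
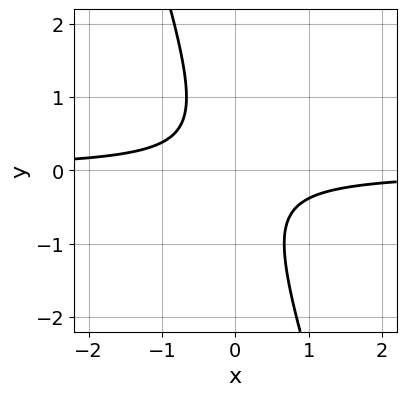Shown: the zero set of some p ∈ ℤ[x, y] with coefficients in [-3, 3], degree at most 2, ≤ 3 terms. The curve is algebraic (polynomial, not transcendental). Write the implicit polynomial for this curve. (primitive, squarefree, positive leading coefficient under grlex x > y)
3*x*y + y^2 + 1

The degree is 2 — the shape is more complex than any degree-1 curve.
From the axis intercepts and sections: it misses every integer gridline on the x-axis; the curve avoids every integer y-axis point in the box.
Fitting integer coefficients to these (and the overall shape) gives p.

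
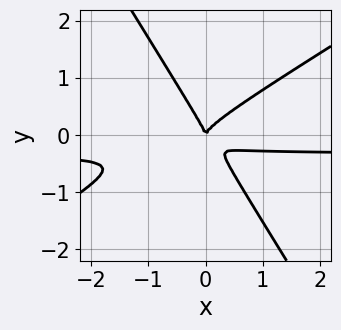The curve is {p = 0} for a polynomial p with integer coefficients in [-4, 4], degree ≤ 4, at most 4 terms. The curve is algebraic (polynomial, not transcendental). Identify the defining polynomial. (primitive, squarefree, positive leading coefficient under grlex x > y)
First, deg p = 3. The shape is more complex than any degree-2 curve.
Then, against the integer gridlines: one y-axis crossing is at y = 0; one x-axis crossing is at x = 0.
Finally, matching integer coefficients to the picture gives p.

3*x^2*y - 3*x*y^2 - 3*y^3 + x^2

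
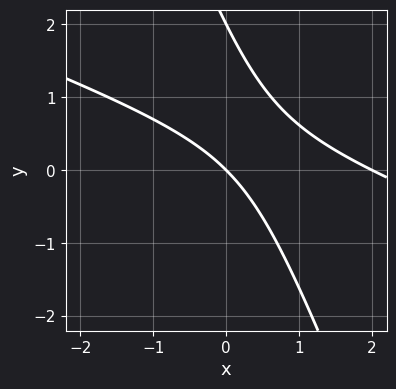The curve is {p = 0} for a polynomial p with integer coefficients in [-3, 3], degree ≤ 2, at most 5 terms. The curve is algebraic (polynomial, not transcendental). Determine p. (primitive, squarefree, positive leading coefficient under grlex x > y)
x^2 + 3*x*y + y^2 - 2*x - 2*y

(a) The degree is 2 — a generic line meets the curve in up to 2 points.
(b) Observable constraints: among the integer gridlines, it crosses the x-axis at x ∈ {0, 2}; among the integer gridlines, it crosses the y-axis at y ∈ {0, 2}.
(c) The integer polynomial consistent with all of this is the stated p.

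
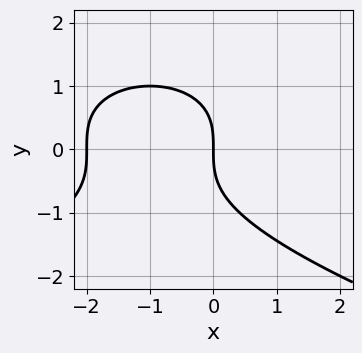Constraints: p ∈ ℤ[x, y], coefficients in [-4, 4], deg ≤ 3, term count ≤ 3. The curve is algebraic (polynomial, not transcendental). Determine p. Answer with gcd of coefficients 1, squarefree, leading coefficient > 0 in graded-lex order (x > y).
(a) The degree is 3 — a generic line meets the curve in up to 3 points.
(b) From the axis intercepts and sections: one y-axis crossing is at y = 0; the x-axis gridline crossings are at x ∈ {-2, 0}.
(c) Assembling these constraints gives the stated polynomial.

y^3 + x^2 + 2*x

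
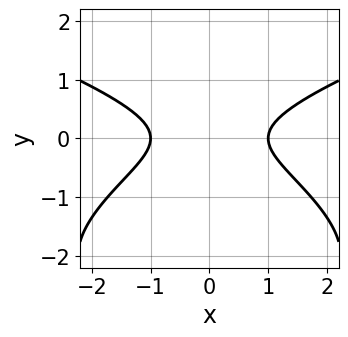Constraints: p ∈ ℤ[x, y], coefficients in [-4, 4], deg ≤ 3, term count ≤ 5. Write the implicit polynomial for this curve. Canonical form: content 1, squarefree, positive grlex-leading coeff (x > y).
1. The degree is 3 — the shape is more complex than any degree-2 curve.
2. Symmetries: mirror symmetry x ↦ −x ⇒ only even powers of x.
3. From the visible intercepts: it misses every integer gridline on the y-axis; among the integer gridlines, it crosses the x-axis at x ∈ {-1, 1}.
4. Matching integer coefficients to the picture gives p.

y^3 - x^2 + 3*y^2 + 1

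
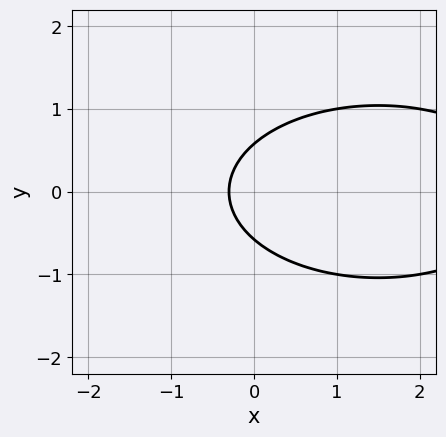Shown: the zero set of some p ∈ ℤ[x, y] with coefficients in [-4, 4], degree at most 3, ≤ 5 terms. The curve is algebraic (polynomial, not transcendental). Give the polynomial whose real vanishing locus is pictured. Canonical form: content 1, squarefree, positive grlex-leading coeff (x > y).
The degree is 2 — no degree-1 curve has this shape.
Symmetries: it's symmetric under y → −y, forcing even powers of y.
Matching integer coefficients to the picture gives p.

x^2 + 3*y^2 - 3*x - 1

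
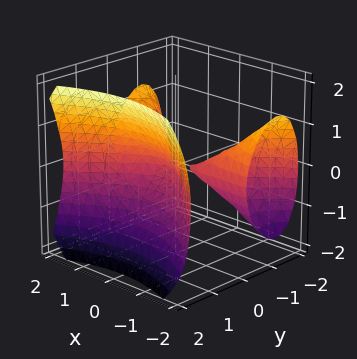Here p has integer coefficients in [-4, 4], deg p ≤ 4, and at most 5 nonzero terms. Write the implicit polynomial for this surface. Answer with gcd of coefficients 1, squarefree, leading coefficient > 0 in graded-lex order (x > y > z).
2*x^2*y - 3*y^3 + 3*z^2

(a) I count 3 distinct pieces. Treating them together as one polynomial.
(b) The degree is 3 — a generic line meets the surface in up to 3 points.
(c) Observable constraints: one y-axis crossing is at y = 0; every point of the x-axis in the box is on the surface.
(d) Solving for integer coefficients yields p as stated.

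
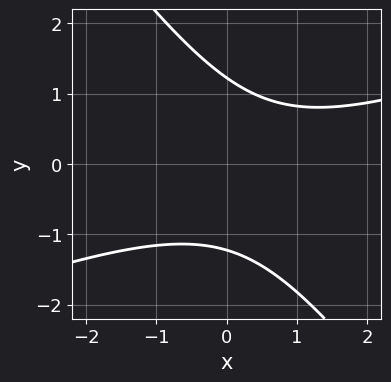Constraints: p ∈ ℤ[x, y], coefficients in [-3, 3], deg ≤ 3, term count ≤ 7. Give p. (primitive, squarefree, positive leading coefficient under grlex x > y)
(a) Degree: a generic line meets the curve in up to 2 points, so deg p = 2.
(b) Reading off the gridlines: it misses every integer gridline on the x-axis.
(c) Solving for integer coefficients yields p as stated.

x^2 - 2*x*y - 2*y^2 - x + 3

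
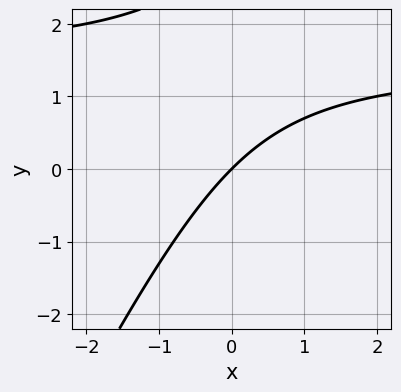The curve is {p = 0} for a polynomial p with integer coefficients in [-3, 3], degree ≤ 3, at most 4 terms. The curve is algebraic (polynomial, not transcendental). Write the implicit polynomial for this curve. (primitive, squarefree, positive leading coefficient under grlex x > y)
2*x*y - y^2 - 3*x + 3*y

1. The degree is 2 — no degree-1 curve has this shape.
2. Checking where it meets the axes: one y-axis crossing is at y = 0; it crosses the x-axis at the gridline x = 0.
3. Solving for integer coefficients yields p as stated.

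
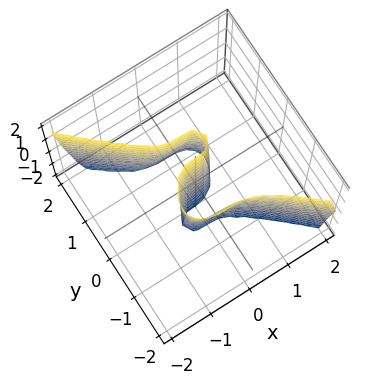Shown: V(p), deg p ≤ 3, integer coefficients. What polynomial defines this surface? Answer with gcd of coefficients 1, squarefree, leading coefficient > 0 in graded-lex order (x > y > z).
Degree: the shape is more complex than any degree-2 surface, so deg p = 3.
From the axis intercepts and sections: it meets the x-axis at x = 0 (among the integer gridlines); the visible z-axis segment lies entirely on the surface; it crosses the y-axis at the gridline y = 0.
Putting this together gives p.

3*x^3 + 3*y^3 + y^2*z - 2*y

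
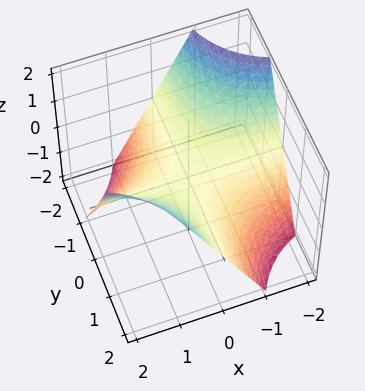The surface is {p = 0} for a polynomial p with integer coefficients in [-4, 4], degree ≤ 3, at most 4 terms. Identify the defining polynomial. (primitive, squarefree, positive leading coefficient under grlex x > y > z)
First, the degree is 2 — a hyperbolic paraboloid; a quadric.
Next, reading off the gridlines: one z-axis crossing is at z = 0; the visible x-axis segment lies entirely on the surface.
Finally, the integer polynomial consistent with all of this is the stated p. Check: (0, -2, 0) on the y-axis lies on the surface, and p(0, -2, 0) = 0. ✓

x*y - z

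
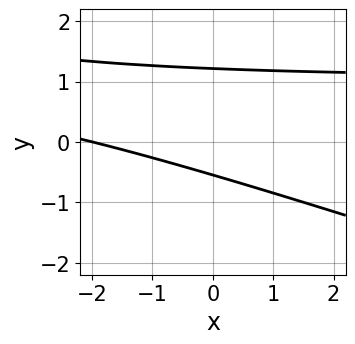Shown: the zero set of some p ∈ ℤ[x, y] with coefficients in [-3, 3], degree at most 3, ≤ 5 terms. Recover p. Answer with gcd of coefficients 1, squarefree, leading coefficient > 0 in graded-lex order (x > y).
1. deg p = 2. A generic line meets the curve in up to 2 points.
2. Checking where it meets the axes: it crosses the x-axis at the gridline x = -2.
3. Assembling these constraints gives the stated polynomial.

x*y + 3*y^2 - x - 2*y - 2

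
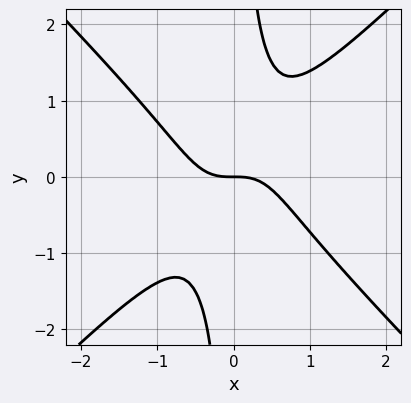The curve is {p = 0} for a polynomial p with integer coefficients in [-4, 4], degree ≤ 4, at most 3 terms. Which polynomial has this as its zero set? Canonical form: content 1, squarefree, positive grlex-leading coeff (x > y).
First, degree: the shape is more complex than any degree-2 curve, so deg p = 3.
Then, checking where it meets the axes: it crosses the x-axis at the gridline x = 0; one y-axis crossing is at y = 0.
Finally, solving for integer coefficients yields p as stated.

3*x^3 - 3*x*y^2 + 2*y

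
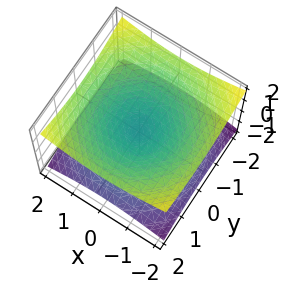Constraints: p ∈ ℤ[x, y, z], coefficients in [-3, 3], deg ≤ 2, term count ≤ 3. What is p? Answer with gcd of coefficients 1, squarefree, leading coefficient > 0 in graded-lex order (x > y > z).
x^2 + y^2 - 3*z^2

1. deg p = 2. A double cone through the origin; a quadric.
2. By symmetry, the z-axis is an axis of rotation, so x and y enter only as x² + y²; the z ↦ −z reflection is a symmetry, so z appears only in even powers.
3. Checking where it meets the axes: one x-axis crossing is at x = 0; one y-axis crossing is at y = 0; a circular section at z = -1 has radius between 1 and 2.
4. Solving for integer coefficients yields p as stated.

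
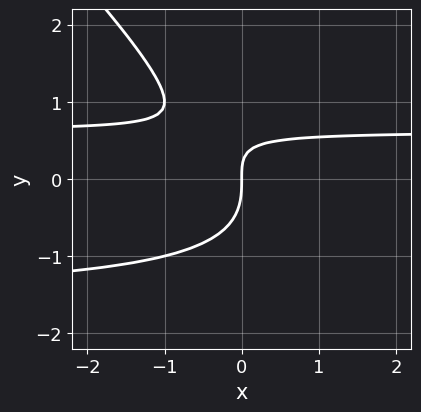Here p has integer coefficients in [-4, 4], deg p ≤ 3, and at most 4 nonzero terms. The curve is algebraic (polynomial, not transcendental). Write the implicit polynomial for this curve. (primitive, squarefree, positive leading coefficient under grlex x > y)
1. deg p = 3. A generic line meets the curve in up to 3 points.
2. Reading off the gridlines: it meets the x-axis at x = 0 (among the integer gridlines); it crosses the y-axis at the gridline y = 0.
3. Putting this together gives p.

x*y^2 + y^3 + x*y - x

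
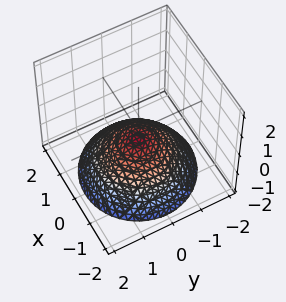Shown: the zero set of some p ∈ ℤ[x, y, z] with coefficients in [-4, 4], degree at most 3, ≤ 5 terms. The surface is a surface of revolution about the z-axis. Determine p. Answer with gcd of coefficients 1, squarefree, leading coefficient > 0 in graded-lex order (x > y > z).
x^2 + y^2 + 2*z + 1

(a) The degree is 2 — a generic line meets the surface in up to 2 points.
(b) Symmetry: every cross-section ⟂ z is a circle, so x, y appear only via x² + y².
(c) From the visible intercepts: a circular section at z = -2 has radius between 1 and 2; no y-intercept at any integer in the box; it misses every integer gridline on the x-axis.
(d) The integer polynomial consistent with all of this is the stated p.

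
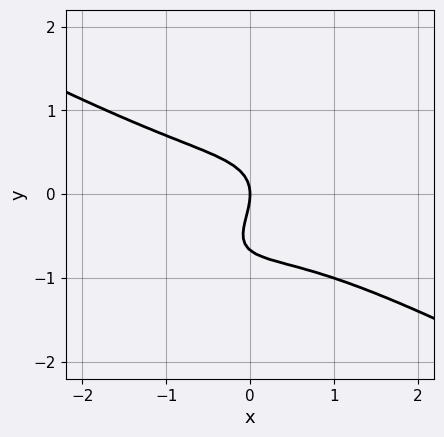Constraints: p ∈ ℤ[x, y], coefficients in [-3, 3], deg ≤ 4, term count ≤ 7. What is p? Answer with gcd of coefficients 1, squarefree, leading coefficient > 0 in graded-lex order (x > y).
deg p = 3. A generic line meets the curve in up to 3 points.
Checking where it meets the axes: one x-axis crossing is at x = 0; it crosses the y-axis at the gridline y = 0.
Together with the visible shape, these determine p as stated.

x^3 - 2*x*y^2 + 3*y^3 + 2*y^2 + 2*x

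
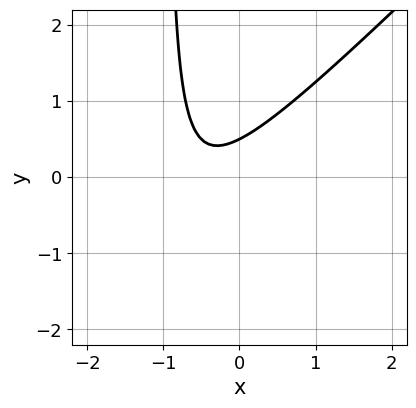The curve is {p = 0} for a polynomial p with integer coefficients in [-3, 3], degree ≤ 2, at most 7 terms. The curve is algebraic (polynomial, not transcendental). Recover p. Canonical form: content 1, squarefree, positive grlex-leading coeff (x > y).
The degree is 2 — no degree-1 curve has this shape.
Checking where it meets the axes: no x-intercept at any integer in the box.
Together with the visible shape, these determine p as stated.

2*x^2 - 2*x*y + 2*x - 2*y + 1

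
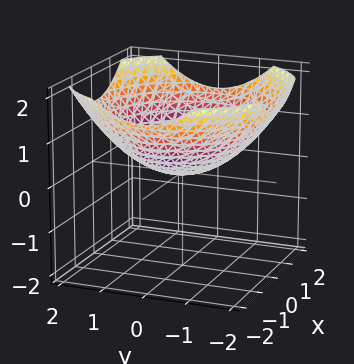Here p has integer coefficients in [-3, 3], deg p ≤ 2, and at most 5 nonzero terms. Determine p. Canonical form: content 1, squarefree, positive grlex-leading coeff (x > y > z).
x^2 + y^2 - 3*z

deg p = 2.
Symmetry: every cross-section ⟂ z is a circle, so x, y appear only via x² + y².
Reading off the gridlines: a circular section at z = 1 has radius between 1 and 2; one y-axis crossing is at y = 0; one z-axis crossing is at z = 0; it crosses the x-axis at the gridline x = 0.
These observations pin down the coefficients.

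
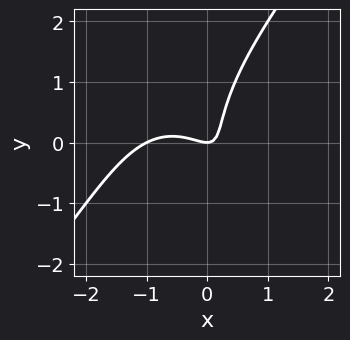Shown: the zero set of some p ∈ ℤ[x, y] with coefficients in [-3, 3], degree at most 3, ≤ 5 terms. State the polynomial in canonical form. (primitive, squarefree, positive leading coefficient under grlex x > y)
2*x^3 - y^3 + 2*x^2 + 3*x*y - y

Degree: the shape is more complex than any degree-2 curve, so deg p = 3.
Observable constraints: the x-axis gridline crossings are at x ∈ {-1, 0}; it crosses the y-axis at the gridline y = 0.
These observations pin down the coefficients.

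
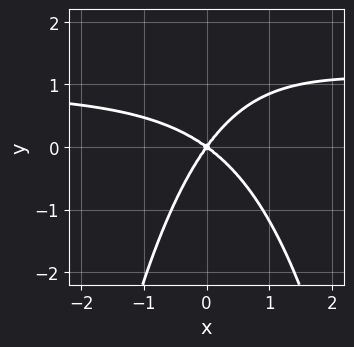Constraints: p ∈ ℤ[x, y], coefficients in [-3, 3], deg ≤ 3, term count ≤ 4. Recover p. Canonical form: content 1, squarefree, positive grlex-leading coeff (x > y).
The degree is 3 — the shape is more complex than any degree-2 curve.
From the axis intercepts and sections: one x-axis crossing is at x = 0; one y-axis crossing is at y = 0.
Solving for integer coefficients yields p as stated.

3*x^2*y - 3*x^2 - 2*x*y + 3*y^2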